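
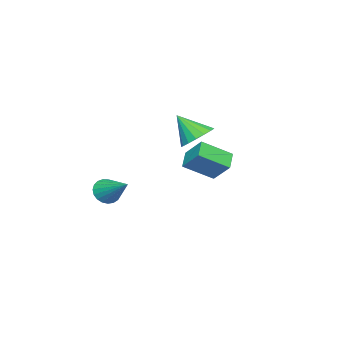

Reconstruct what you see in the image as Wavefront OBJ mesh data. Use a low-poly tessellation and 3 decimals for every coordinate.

v -1.451 -1.039 1.372
v -0.524 -0.632 1.61
v -1.309 -2.181 2.768
v -0.846 -0.355 1.87
v -1.306 -0.234 2.015
v -1.8 -0.298 2.014
v -2.214 -0.531 1.865
v -2.453 -0.881 1.603
v -2.462 -1.266 1.288
v -2.24 -1.6 0.993
v -1.838 -1.805 0.784
v -1.346 -1.834 0.71
v -0.879 -1.681 0.788
v -0.543 -1.381 0.999
v -0.415 -1.002 1.296
v 1.853 1.763 0.975
v 2.135 2.774 1.961
v 2.733 2.07 0.409
v 3.015 3.081 1.395
v 2.845 0.599 1.885
v 3.127 1.61 2.871
v 3.725 0.906 1.319
v 4.007 1.917 2.305
v 1.372 -4.717 -2.119
v 2.115 -4.84 -2.442
v 2.088 -3.063 -1.101
v 1.971 -4.635 -2.673
v 1.723 -4.444 -2.808
v 1.414 -4.301 -2.824
v 1.098 -4.229 -2.719
v 0.829 -4.242 -2.509
v 0.654 -4.337 -2.232
v 0.604 -4.497 -1.935
v 0.686 -4.696 -1.671
v 0.887 -4.898 -1.484
v 1.171 -5.069 -1.406
v 1.491 -5.179 -1.452
v 1.79 -5.209 -1.614
v 2.016 -5.154 -1.862
v 2.132 -5.024 -2.155
f 2 1 4
f 2 4 3
f 4 1 5
f 4 5 3
f 5 1 6
f 5 6 3
f 6 1 7
f 6 7 3
f 7 1 8
f 7 8 3
f 8 1 9
f 8 9 3
f 9 1 10
f 9 10 3
f 10 1 11
f 10 11 3
f 11 1 12
f 11 12 3
f 12 1 13
f 12 13 3
f 13 1 14
f 13 14 3
f 14 1 15
f 14 15 3
f 15 1 2
f 15 2 3
f 17 19 16
f 20 17 16
f 16 19 18
f 18 20 16
f 17 23 19
f 21 17 20
f 21 23 17
f 19 23 18
f 22 20 18
f 18 23 22
f 22 21 20
f 23 21 22
f 25 24 27
f 25 27 26
f 27 24 28
f 27 28 26
f 28 24 29
f 28 29 26
f 29 24 30
f 29 30 26
f 30 24 31
f 30 31 26
f 31 24 32
f 31 32 26
f 32 24 33
f 32 33 26
f 33 24 34
f 33 34 26
f 34 24 35
f 34 35 26
f 35 24 36
f 35 36 26
f 36 24 37
f 36 37 26
f 37 24 38
f 37 38 26
f 38 24 39
f 38 39 26
f 39 24 40
f 39 40 26
f 40 24 25
f 40 25 26



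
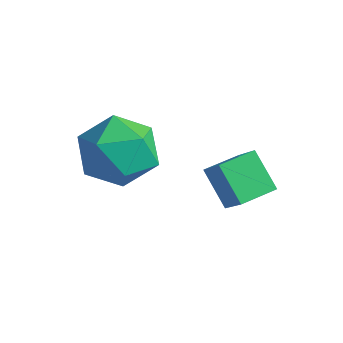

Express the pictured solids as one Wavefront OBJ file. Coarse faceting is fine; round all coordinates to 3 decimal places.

v 0.712 -1.601 -2.842
v 1.246 -0.911 -2.815
v 1.254 -2.069 -1.625
v 1.788 -1.379 -1.598
v 0.929 -1.27 -1.487
v 0.594 -0.982 -2.239
v 1.906 -1.998 -2.201
v 1.571 -1.71 -2.953
v 1.984 -1.157 -2.419
v 1.38 -0.707 -1.977
v 1.12 -2.273 -2.463
v 0.516 -1.823 -2.021
v 2.182 -0.119 -3.194
v 2.753 -0.337 -2.521
v 2.411 0.656 -3.138
v 2.982 0.438 -2.464
v 2.878 -0.278 -3.836
v 3.449 -0.496 -3.162
v 3.107 0.497 -3.779
v 3.678 0.279 -3.106
f 1 12 6
f 1 6 2
f 1 2 8
f 1 8 11
f 1 11 12
f 2 6 10
f 6 12 5
f 12 11 3
f 11 8 7
f 8 2 9
f 4 10 5
f 4 5 3
f 4 3 7
f 4 7 9
f 4 9 10
f 5 10 6
f 3 5 12
f 7 3 11
f 9 7 8
f 10 9 2
f 14 16 13
f 17 14 13
f 13 16 15
f 15 17 13
f 14 20 16
f 18 14 17
f 18 20 14
f 16 20 15
f 19 17 15
f 15 20 19
f 19 18 17
f 20 18 19



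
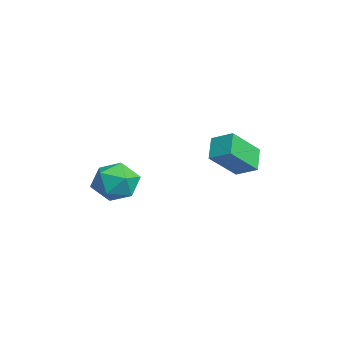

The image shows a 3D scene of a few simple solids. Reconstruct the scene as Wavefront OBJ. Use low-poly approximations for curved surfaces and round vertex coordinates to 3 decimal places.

v -2.617 -2.883 -2.268
v -1.526 -2.254 -2.336
v -1.674 -4.586 -2.884
v -0.583 -3.957 -2.952
v -1.109 -4.187 -1.829
v -1.692 -3.135 -1.448
v -1.508 -3.705 -3.772
v -2.091 -2.653 -3.391
v -0.84 -2.762 -3.266
v -0.594 -3.06 -2.065
v -2.606 -3.78 -3.155
v -2.36 -4.078 -1.954
v -0.959 2.22 -0.959
v -0.157 0.807 0.403
v -0.271 3.085 -0.467
v 0.531 1.672 0.895
v 0.049 1.928 -1.855
v 0.851 0.515 -0.493
v 0.737 2.793 -1.363
v 1.539 1.38 -0.001
f 1 12 6
f 1 6 2
f 1 2 8
f 1 8 11
f 1 11 12
f 2 6 10
f 6 12 5
f 12 11 3
f 11 8 7
f 8 2 9
f 4 10 5
f 4 5 3
f 4 3 7
f 4 7 9
f 4 9 10
f 5 10 6
f 3 5 12
f 7 3 11
f 9 7 8
f 10 9 2
f 14 16 13
f 17 14 13
f 13 16 15
f 15 17 13
f 14 20 16
f 18 14 17
f 18 20 14
f 16 20 15
f 19 17 15
f 15 20 19
f 19 18 17
f 20 18 19



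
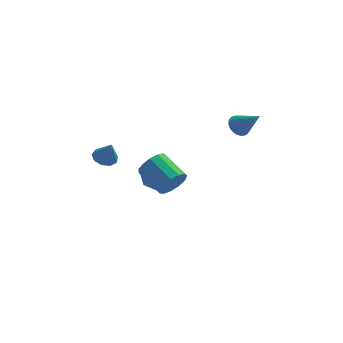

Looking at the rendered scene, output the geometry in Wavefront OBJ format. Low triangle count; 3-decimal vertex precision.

v -0.318 -2.108 1.205
v 0.19 -1.985 1.756
v -0.674 -0.889 2.307
v -1.182 -1.012 1.755
v 0.303 -1.732 1.43
v -0.561 -0.636 1.98
v 0.218 -1.598 1.031
v -0.645 -0.502 1.582
v -0.037 -1.627 0.688
v -0.9 -0.531 1.239
v -0.381 -1.808 0.509
v -1.244 -0.712 1.06
v -0.705 -2.084 0.551
v -1.569 -0.988 1.102
v -0.907 -2.368 0.8
v -1.77 -1.272 1.351
v -0.921 -2.57 1.178
v -1.785 -1.474 1.728
v -0.745 -2.624 1.564
v -1.608 -1.528 2.115
v -0.433 -2.515 1.836
v -1.296 -1.419 2.387
v -0.084 -2.277 1.908
v -0.948 -1.181 2.458
v 2.798 1.348 2.38
v 3.224 1.746 2.288
v 3.642 0.692 3.46
v 3.099 1.851 2.45
v 2.928 1.88 2.601
v 2.737 1.827 2.719
v 2.555 1.702 2.785
v 2.411 1.523 2.789
v 2.325 1.318 2.731
v 2.311 1.117 2.62
v 2.372 0.951 2.472
v 2.497 0.846 2.31
v 2.668 0.817 2.158
v 2.859 0.869 2.041
v 3.041 0.994 1.975
v 3.185 1.173 1.971
v 3.271 1.379 2.029
v 3.285 1.58 2.14
v -3.212 0.681 0.976
v -2.687 0.455 0.764
v -2.908 0.439 1.984
v -2.643 0.861 0.848
v -2.866 1.183 0.993
v -3.25 1.27 1.129
v -3.617 1.082 1.194
v -3.794 0.706 1.157
v -3.699 0.318 1.035
v -3.376 0.101 0.886
v -2.976 0.155 0.778
v -1.67 2.368 -1.154
v -1.09 2.963 -1.745
v -0.47 1.237 -1.115
v 0.11 1.832 -1.706
v -0.093 2.109 -0.746
v -0.834 2.809 -0.77
v -0.726 1.391 -2.09
v -1.467 2.091 -2.114
v -0.506 2.36 -2.324
v -0.115 2.803 -1.493
v -1.445 1.397 -1.367
v -1.054 1.84 -0.536
f 2 1 5
f 2 5 3
f 3 5 6
f 3 6 4
f 5 1 7
f 5 7 6
f 6 7 8
f 6 8 4
f 7 1 9
f 7 9 8
f 8 9 10
f 8 10 4
f 9 1 11
f 9 11 10
f 10 11 12
f 10 12 4
f 11 1 13
f 11 13 12
f 12 13 14
f 12 14 4
f 13 1 15
f 13 15 14
f 14 15 16
f 14 16 4
f 15 1 17
f 15 17 16
f 16 17 18
f 16 18 4
f 17 1 19
f 17 19 18
f 18 19 20
f 18 20 4
f 19 1 21
f 19 21 20
f 20 21 22
f 20 22 4
f 21 1 23
f 21 23 22
f 22 23 24
f 22 24 4
f 23 1 2
f 23 2 24
f 24 2 3
f 24 3 4
f 26 25 28
f 26 28 27
f 28 25 29
f 28 29 27
f 29 25 30
f 29 30 27
f 30 25 31
f 30 31 27
f 31 25 32
f 31 32 27
f 32 25 33
f 32 33 27
f 33 25 34
f 33 34 27
f 34 25 35
f 34 35 27
f 35 25 36
f 35 36 27
f 36 25 37
f 36 37 27
f 37 25 38
f 37 38 27
f 38 25 39
f 38 39 27
f 39 25 40
f 39 40 27
f 40 25 41
f 40 41 27
f 41 25 42
f 41 42 27
f 42 25 26
f 42 26 27
f 44 43 46
f 44 46 45
f 46 43 47
f 46 47 45
f 47 43 48
f 47 48 45
f 48 43 49
f 48 49 45
f 49 43 50
f 49 50 45
f 50 43 51
f 50 51 45
f 51 43 52
f 51 52 45
f 52 43 53
f 52 53 45
f 53 43 44
f 53 44 45
f 54 65 59
f 54 59 55
f 54 55 61
f 54 61 64
f 54 64 65
f 55 59 63
f 59 65 58
f 65 64 56
f 64 61 60
f 61 55 62
f 57 63 58
f 57 58 56
f 57 56 60
f 57 60 62
f 57 62 63
f 58 63 59
f 56 58 65
f 60 56 64
f 62 60 61
f 63 62 55



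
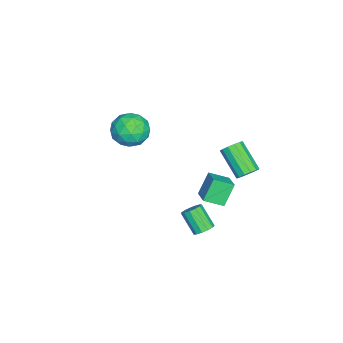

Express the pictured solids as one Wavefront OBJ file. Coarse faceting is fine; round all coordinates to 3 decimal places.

v -2.271 -2.672 -0.361
v -1.655 -3.099 -1.337
v -3.985 -3.261 -1.183
v -3.369 -3.688 -2.159
v -3.259 -4.248 -1.069
v -2.199 -3.883 -0.561
v -3.441 -2.477 -1.959
v -2.381 -2.112 -1.451
v -2.378 -2.978 -2.325
v -2.266 -4.073 -1.774
v -3.374 -2.287 -0.746
v -3.262 -3.382 -0.195
v -1.813 -2.834 -0.776
v -3.827 -3.526 -1.744
v -3.762 -3.855 -1.103
v -3.401 -4.106 -1.676
v -2.132 -3.295 -0.32
v -1.771 -3.546 -0.894
v -2.713 -4.221 -0.737
v -3.869 -2.814 -1.626
v -3.508 -3.065 -2.2
v -2.239 -2.254 -0.844
v -1.878 -2.505 -1.417
v -2.927 -2.139 -1.783
v -1.876 -3.014 -1.931
v -2.883 -3.36 -2.414
v -2.925 -2.648 -2.297
v -2.302 -2.434 -1.998
v -1.81 -3.657 -1.607
v -2.817 -4.004 -2.091
v -2.752 -4.332 -1.45
v -2.13 -4.118 -1.151
v -2.235 -3.586 -2.188
v -2.823 -2.356 -0.429
v -3.83 -2.703 -0.913
v -3.51 -2.242 -1.369
v -2.888 -2.028 -1.07
v -2.757 -3 -0.106
v -3.764 -3.346 -0.589
v -3.338 -3.926 -0.522
v -2.715 -3.712 -0.223
v -3.405 -2.774 -0.332
v 0.291 4.297 -0.888
v 0.692 3.751 -1.065
v -0.35 2.577 0.19
v -0.751 3.123 0.368
v 0.869 3.924 -0.757
v -0.174 2.75 0.498
v 0.862 4.214 -0.491
v -0.18 3.041 0.764
v 0.674 4.531 -0.351
v -0.368 3.358 0.905
v 0.364 4.774 -0.381
v -0.678 3.6 0.875
v 0.032 4.865 -0.572
v -1.011 3.691 0.683
v -0.219 4.776 -0.863
v -1.261 3.602 0.392
v -0.307 4.534 -1.162
v -1.35 3.361 0.093
v -0.206 4.218 -1.374
v -1.248 3.044 -0.119
v 0.054 3.926 -1.432
v -0.989 2.752 -0.176
v 0.388 3.752 -1.316
v -0.654 2.578 -0.061
v 2.465 3.717 0.532
v 2.795 2.661 1.046
v 3.462 4.225 0.938
v 3.792 3.169 1.452
v 3.168 3.331 -0.712
v 3.498 2.275 -0.198
v 4.165 3.839 -0.306
v 4.495 2.783 0.208
v 3.344 2.582 -3.445
v 3.897 2.611 -3.145
v 3.329 1.767 -2.016
v 2.776 1.738 -2.315
v 3.708 2.889 -3.032
v 3.14 2.045 -1.903
v 3.403 3.07 -3.05
v 2.835 2.225 -1.921
v 3.079 3.096 -3.194
v 2.511 2.251 -2.064
v 2.84 2.959 -3.417
v 2.272 2.114 -2.288
v 2.76 2.702 -3.649
v 2.192 1.857 -2.52
v 2.866 2.407 -3.816
v 2.298 1.563 -2.687
v 3.124 2.168 -3.865
v 2.556 1.324 -2.736
v 3.451 2.06 -3.781
v 2.883 1.216 -2.652
v 3.745 2.118 -3.59
v 3.177 1.274 -2.461
v 3.911 2.324 -3.353
v 3.343 1.479 -2.224
f 1 38 17
f 38 12 41
f 17 41 6
f 38 41 17
f 1 17 13
f 17 6 18
f 13 18 2
f 17 18 13
f 1 13 22
f 13 2 23
f 22 23 8
f 13 23 22
f 1 22 34
f 22 8 37
f 34 37 11
f 22 37 34
f 1 34 38
f 34 11 42
f 38 42 12
f 34 42 38
f 2 18 29
f 18 6 32
f 29 32 10
f 18 32 29
f 6 41 19
f 41 12 40
f 19 40 5
f 41 40 19
f 12 42 39
f 42 11 35
f 39 35 3
f 42 35 39
f 11 37 36
f 37 8 24
f 36 24 7
f 37 24 36
f 8 23 28
f 23 2 25
f 28 25 9
f 23 25 28
f 4 30 16
f 30 10 31
f 16 31 5
f 30 31 16
f 4 16 14
f 16 5 15
f 14 15 3
f 16 15 14
f 4 14 21
f 14 3 20
f 21 20 7
f 14 20 21
f 4 21 26
f 21 7 27
f 26 27 9
f 21 27 26
f 4 26 30
f 26 9 33
f 30 33 10
f 26 33 30
f 5 31 19
f 31 10 32
f 19 32 6
f 31 32 19
f 3 15 39
f 15 5 40
f 39 40 12
f 15 40 39
f 7 20 36
f 20 3 35
f 36 35 11
f 20 35 36
f 9 27 28
f 27 7 24
f 28 24 8
f 27 24 28
f 10 33 29
f 33 9 25
f 29 25 2
f 33 25 29
f 44 43 47
f 44 47 45
f 45 47 48
f 45 48 46
f 47 43 49
f 47 49 48
f 48 49 50
f 48 50 46
f 49 43 51
f 49 51 50
f 50 51 52
f 50 52 46
f 51 43 53
f 51 53 52
f 52 53 54
f 52 54 46
f 53 43 55
f 53 55 54
f 54 55 56
f 54 56 46
f 55 43 57
f 55 57 56
f 56 57 58
f 56 58 46
f 57 43 59
f 57 59 58
f 58 59 60
f 58 60 46
f 59 43 61
f 59 61 60
f 60 61 62
f 60 62 46
f 61 43 63
f 61 63 62
f 62 63 64
f 62 64 46
f 63 43 65
f 63 65 64
f 64 65 66
f 64 66 46
f 65 43 44
f 65 44 66
f 66 44 45
f 66 45 46
f 68 70 67
f 71 68 67
f 67 70 69
f 69 71 67
f 68 74 70
f 72 68 71
f 72 74 68
f 70 74 69
f 73 71 69
f 69 74 73
f 73 72 71
f 74 72 73
f 76 75 79
f 76 79 77
f 77 79 80
f 77 80 78
f 79 75 81
f 79 81 80
f 80 81 82
f 80 82 78
f 81 75 83
f 81 83 82
f 82 83 84
f 82 84 78
f 83 75 85
f 83 85 84
f 84 85 86
f 84 86 78
f 85 75 87
f 85 87 86
f 86 87 88
f 86 88 78
f 87 75 89
f 87 89 88
f 88 89 90
f 88 90 78
f 89 75 91
f 89 91 90
f 90 91 92
f 90 92 78
f 91 75 93
f 91 93 92
f 92 93 94
f 92 94 78
f 93 75 95
f 93 95 94
f 94 95 96
f 94 96 78
f 95 75 97
f 95 97 96
f 96 97 98
f 96 98 78
f 97 75 76
f 97 76 98
f 98 76 77
f 98 77 78



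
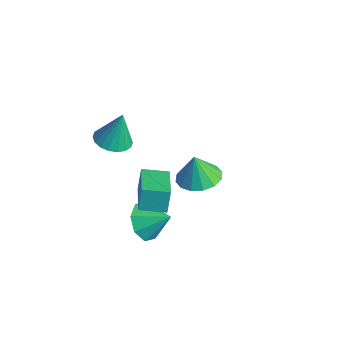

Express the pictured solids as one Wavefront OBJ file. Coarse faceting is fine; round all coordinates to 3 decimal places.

v 1.465 0.162 -2.048
v 2.051 0.3 -2.896
v 2.415 0.898 -1.272
v 1.517 0.882 -2.796
v 0.953 1.042 -2.257
v 0.689 0.687 -1.596
v 0.88 0.023 -1.199
v 1.413 -0.559 -1.3
v 1.977 -0.719 -1.838
v 2.241 -0.363 -2.499
v -0.302 -0.34 2.74
v 0.543 -0.619 2.718
v -0.118 0.08 4.44
v 0.574 -0.236 2.62
v 0.432 0.126 2.546
v 0.144 0.396 2.511
v -0.232 0.52 2.521
v -0.622 0.474 2.574
v -0.948 0.267 2.66
v -1.146 -0.061 2.763
v -1.177 -0.443 2.86
v -1.035 -0.805 2.934
v -0.747 -1.075 2.97
v -0.371 -1.199 2.96
v 0.019 -1.153 2.907
v 0.345 -0.946 2.82
v 1.153 -0.003 0.222
v 0.94 0.317 1.296
v 1.838 1.017 0.054
v 1.625 1.337 1.127
v 2.915 -1.077 0.893
v 2.702 -0.757 1.966
v 3.6 -0.057 0.724
v 3.387 0.263 1.798
v -0.05 4.001 -2.27
v 0.606 3.13 -2.264
v -0.25 3.859 -0.83
v 0.947 3.57 -2.174
v 1.02 4.126 -2.109
v 0.807 4.648 -2.087
v 0.364 4.997 -2.115
v -0.19 5.078 -2.183
v -0.706 4.871 -2.275
v -1.047 4.431 -2.366
v -1.121 3.875 -2.43
v -0.908 3.353 -2.452
v -0.465 3.005 -2.425
v 0.089 2.923 -2.356
f 2 1 4
f 2 4 3
f 4 1 5
f 4 5 3
f 5 1 6
f 5 6 3
f 6 1 7
f 6 7 3
f 7 1 8
f 7 8 3
f 8 1 9
f 8 9 3
f 9 1 10
f 9 10 3
f 10 1 2
f 10 2 3
f 12 11 14
f 12 14 13
f 14 11 15
f 14 15 13
f 15 11 16
f 15 16 13
f 16 11 17
f 16 17 13
f 17 11 18
f 17 18 13
f 18 11 19
f 18 19 13
f 19 11 20
f 19 20 13
f 20 11 21
f 20 21 13
f 21 11 22
f 21 22 13
f 22 11 23
f 22 23 13
f 23 11 24
f 23 24 13
f 24 11 25
f 24 25 13
f 25 11 26
f 25 26 13
f 26 11 12
f 26 12 13
f 28 30 27
f 31 28 27
f 27 30 29
f 29 31 27
f 28 34 30
f 32 28 31
f 32 34 28
f 30 34 29
f 33 31 29
f 29 34 33
f 33 32 31
f 34 32 33
f 36 35 38
f 36 38 37
f 38 35 39
f 38 39 37
f 39 35 40
f 39 40 37
f 40 35 41
f 40 41 37
f 41 35 42
f 41 42 37
f 42 35 43
f 42 43 37
f 43 35 44
f 43 44 37
f 44 35 45
f 44 45 37
f 45 35 46
f 45 46 37
f 46 35 47
f 46 47 37
f 47 35 48
f 47 48 37
f 48 35 36
f 48 36 37



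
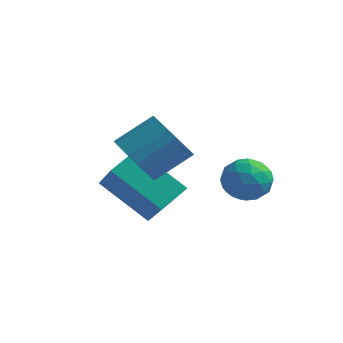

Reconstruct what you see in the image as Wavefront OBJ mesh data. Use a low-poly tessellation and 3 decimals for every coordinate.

v -2.778 0.675 -1.194
v -4.532 0.659 0.118
v -2.383 1.683 -0.653
v -4.136 1.667 0.658
v -1.724 -0.487 0.202
v -3.477 -0.503 1.513
v -1.328 0.521 0.742
v -3.082 0.505 2.054
v -2.571 -0.649 2.24
v -2.151 -0.278 1.424
v -1.269 0.66 2.304
v -1.689 0.289 3.12
v -2.451 -0.039 1.469
v -1.569 0.899 2.35
v -2.769 0.107 1.632
v -1.887 1.045 2.513
v -3.057 0.138 1.888
v -2.175 1.076 2.768
v -3.271 0.049 2.197
v -2.389 0.988 3.077
v -3.379 -0.146 2.512
v -2.497 0.793 3.393
v -3.363 -0.417 2.786
v -2.481 0.521 3.667
v -3.227 -0.724 2.977
v -2.345 0.214 3.858
v -2.991 -1.02 3.056
v -2.109 -0.082 3.936
v -2.691 -1.259 3.01
v -1.809 -0.321 3.891
v -2.373 -1.405 2.847
v -1.491 -0.467 3.728
v -2.085 -1.436 2.592
v -1.203 -0.498 3.472
v -1.871 -1.348 2.283
v -0.989 -0.409 3.163
v -1.763 -1.153 1.967
v -0.881 -0.214 2.848
v -1.779 -0.881 1.693
v -0.897 0.057 2.574
v -1.915 -0.574 1.502
v -1.033 0.364 2.383
v -0.123 3.243 0.661
v 0.574 2.709 0.877
v -0.834 2.091 0.103
v -0.137 1.557 0.319
v -0.651 1.914 0.971
v -0.213 2.626 1.316
v -0.047 2.174 -0.336
v 0.391 2.886 0.009
v 0.62 2.048 0.261
v 0.247 1.887 1.068
v -0.507 2.913 -0.088
v -0.88 2.752 0.719
v 0.287 3.077 0.818
v -0.547 1.723 0.162
v -0.85 1.933 0.546
v -0.44 1.619 0.673
v -0.175 3.028 1.076
v 0.235 2.714 1.203
v -0.485 2.247 1.258
v -0.495 2.086 -0.223
v -0.085 1.772 -0.096
v 0.18 3.181 0.307
v 0.59 2.867 0.434
v 0.225 2.553 -0.278
v 0.725 2.375 0.582
v 0.307 1.698 0.255
v 0.36 2.06 -0.13
v 0.618 2.479 0.072
v 0.505 2.28 1.057
v 0.088 1.603 0.73
v -0.215 1.813 1.113
v 0.043 2.231 1.315
v 0.533 1.892 0.695
v -0.348 3.197 0.25
v -0.765 2.52 -0.077
v -0.303 2.569 -0.335
v -0.045 2.987 -0.133
v -0.567 3.102 0.725
v -0.985 2.425 0.398
v -0.878 2.321 0.908
v -0.62 2.74 1.11
v -0.793 2.908 0.285
f 2 4 1
f 5 2 1
f 1 4 3
f 3 5 1
f 2 8 4
f 6 2 5
f 6 8 2
f 4 8 3
f 7 5 3
f 3 8 7
f 7 6 5
f 8 6 7
f 10 9 13
f 10 13 11
f 11 13 14
f 11 14 12
f 13 9 15
f 13 15 14
f 14 15 16
f 14 16 12
f 15 9 17
f 15 17 16
f 16 17 18
f 16 18 12
f 17 9 19
f 17 19 18
f 18 19 20
f 18 20 12
f 19 9 21
f 19 21 20
f 20 21 22
f 20 22 12
f 21 9 23
f 21 23 22
f 22 23 24
f 22 24 12
f 23 9 25
f 23 25 24
f 24 25 26
f 24 26 12
f 25 9 27
f 25 27 26
f 26 27 28
f 26 28 12
f 27 9 29
f 27 29 28
f 28 29 30
f 28 30 12
f 29 9 31
f 29 31 30
f 30 31 32
f 30 32 12
f 31 9 33
f 31 33 32
f 32 33 34
f 32 34 12
f 33 9 35
f 33 35 34
f 34 35 36
f 34 36 12
f 35 9 37
f 35 37 36
f 36 37 38
f 36 38 12
f 37 9 39
f 37 39 38
f 38 39 40
f 38 40 12
f 39 9 41
f 39 41 40
f 40 41 42
f 40 42 12
f 41 9 10
f 41 10 42
f 42 10 11
f 42 11 12
f 43 80 59
f 80 54 83
f 59 83 48
f 80 83 59
f 43 59 55
f 59 48 60
f 55 60 44
f 59 60 55
f 43 55 64
f 55 44 65
f 64 65 50
f 55 65 64
f 43 64 76
f 64 50 79
f 76 79 53
f 64 79 76
f 43 76 80
f 76 53 84
f 80 84 54
f 76 84 80
f 44 60 71
f 60 48 74
f 71 74 52
f 60 74 71
f 48 83 61
f 83 54 82
f 61 82 47
f 83 82 61
f 54 84 81
f 84 53 77
f 81 77 45
f 84 77 81
f 53 79 78
f 79 50 66
f 78 66 49
f 79 66 78
f 50 65 70
f 65 44 67
f 70 67 51
f 65 67 70
f 46 72 58
f 72 52 73
f 58 73 47
f 72 73 58
f 46 58 56
f 58 47 57
f 56 57 45
f 58 57 56
f 46 56 63
f 56 45 62
f 63 62 49
f 56 62 63
f 46 63 68
f 63 49 69
f 68 69 51
f 63 69 68
f 46 68 72
f 68 51 75
f 72 75 52
f 68 75 72
f 47 73 61
f 73 52 74
f 61 74 48
f 73 74 61
f 45 57 81
f 57 47 82
f 81 82 54
f 57 82 81
f 49 62 78
f 62 45 77
f 78 77 53
f 62 77 78
f 51 69 70
f 69 49 66
f 70 66 50
f 69 66 70
f 52 75 71
f 75 51 67
f 71 67 44
f 75 67 71



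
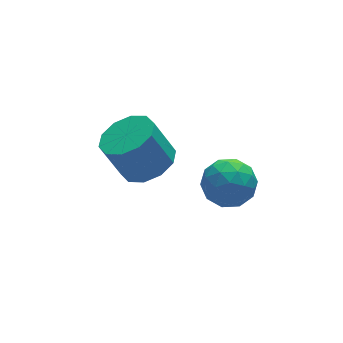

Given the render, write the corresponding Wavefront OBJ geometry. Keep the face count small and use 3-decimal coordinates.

v -0.303 2.405 -1.143
v 0.629 2.834 -0.877
v 0.015 3.245 0.61
v -0.917 2.815 0.343
v 0.263 3.301 -1.157
v -0.351 3.711 0.33
v -0.318 3.425 -1.431
v -0.932 3.835 0.056
v -0.894 3.16 -1.596
v -1.508 3.57 -0.109
v -1.244 2.606 -1.588
v -1.858 3.016 -0.101
v -1.235 1.975 -1.41
v -1.849 2.386 0.077
v -0.869 1.509 -1.13
v -1.483 1.919 0.357
v -0.288 1.385 -0.856
v -0.902 1.795 0.631
v 0.288 1.65 -0.691
v -0.326 2.06 0.796
v 0.638 2.204 -0.699
v 0.024 2.614 0.788
v 0.587 -0.091 0.104
v 1.481 0.015 0.51
v 0.799 -1.675 0.05
v 1.693 -1.569 0.456
v 0.883 -1.388 0.992
v 0.751 -0.409 1.025
v 1.529 -1.251 -0.465
v 1.397 -0.272 -0.432
v 2.063 -0.702 0.159
v 1.664 -0.786 1.059
v 0.616 -0.874 -0.499
v 0.217 -0.958 0.401
v 1.015 0.101 0.312
v 1.265 -1.761 0.248
v 0.788 -1.654 0.563
v 1.314 -1.592 0.802
v 0.586 -0.148 0.614
v 1.112 -0.086 0.853
v 0.76 -0.91 1.136
v 1.168 -1.574 -0.293
v 1.694 -1.512 -0.054
v 0.966 -0.068 -0.242
v 1.492 -0.006 -0.003
v 1.52 -0.75 -0.576
v 1.883 -0.258 0.344
v 2.008 -1.189 0.312
v 1.911 -1.003 -0.229
v 1.834 -0.427 -0.21
v 1.649 -0.308 0.873
v 1.773 -1.239 0.842
v 1.297 -1.132 1.156
v 1.22 -0.557 1.176
v 1.991 -0.729 0.667
v 0.507 -0.421 -0.282
v 0.631 -1.352 -0.313
v 1.06 -1.103 -0.616
v 0.983 -0.528 -0.596
v 0.272 -0.471 0.248
v 0.397 -1.402 0.216
v 0.446 -1.233 0.77
v 0.369 -0.657 0.789
v 0.289 -0.931 -0.107
f 2 1 5
f 2 5 3
f 3 5 6
f 3 6 4
f 5 1 7
f 5 7 6
f 6 7 8
f 6 8 4
f 7 1 9
f 7 9 8
f 8 9 10
f 8 10 4
f 9 1 11
f 9 11 10
f 10 11 12
f 10 12 4
f 11 1 13
f 11 13 12
f 12 13 14
f 12 14 4
f 13 1 15
f 13 15 14
f 14 15 16
f 14 16 4
f 15 1 17
f 15 17 16
f 16 17 18
f 16 18 4
f 17 1 19
f 17 19 18
f 18 19 20
f 18 20 4
f 19 1 21
f 19 21 20
f 20 21 22
f 20 22 4
f 21 1 2
f 21 2 22
f 22 2 3
f 22 3 4
f 23 60 39
f 60 34 63
f 39 63 28
f 60 63 39
f 23 39 35
f 39 28 40
f 35 40 24
f 39 40 35
f 23 35 44
f 35 24 45
f 44 45 30
f 35 45 44
f 23 44 56
f 44 30 59
f 56 59 33
f 44 59 56
f 23 56 60
f 56 33 64
f 60 64 34
f 56 64 60
f 24 40 51
f 40 28 54
f 51 54 32
f 40 54 51
f 28 63 41
f 63 34 62
f 41 62 27
f 63 62 41
f 34 64 61
f 64 33 57
f 61 57 25
f 64 57 61
f 33 59 58
f 59 30 46
f 58 46 29
f 59 46 58
f 30 45 50
f 45 24 47
f 50 47 31
f 45 47 50
f 26 52 38
f 52 32 53
f 38 53 27
f 52 53 38
f 26 38 36
f 38 27 37
f 36 37 25
f 38 37 36
f 26 36 43
f 36 25 42
f 43 42 29
f 36 42 43
f 26 43 48
f 43 29 49
f 48 49 31
f 43 49 48
f 26 48 52
f 48 31 55
f 52 55 32
f 48 55 52
f 27 53 41
f 53 32 54
f 41 54 28
f 53 54 41
f 25 37 61
f 37 27 62
f 61 62 34
f 37 62 61
f 29 42 58
f 42 25 57
f 58 57 33
f 42 57 58
f 31 49 50
f 49 29 46
f 50 46 30
f 49 46 50
f 32 55 51
f 55 31 47
f 51 47 24
f 55 47 51



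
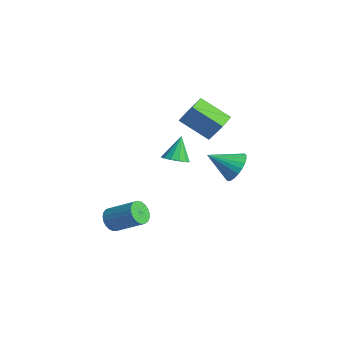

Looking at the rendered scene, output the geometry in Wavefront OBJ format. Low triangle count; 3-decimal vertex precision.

v -1.023 -2.262 -3.501
v -0.518 -2.249 -4.147
v 0.888 -1.204 -3.025
v 0.383 -1.218 -2.379
v -0.697 -1.962 -4.19
v 0.71 -0.917 -3.069
v -0.932 -1.726 -4.115
v 0.474 -0.682 -2.993
v -1.183 -1.584 -3.933
v 0.224 -0.539 -2.811
v -1.406 -1.559 -3.676
v 0 -0.514 -2.555
v -1.563 -1.655 -3.39
v -0.157 -0.611 -2.268
v -1.627 -1.857 -3.122
v -0.221 -0.812 -2
v -1.586 -2.128 -2.92
v -0.18 -1.084 -1.798
v -1.448 -2.423 -2.818
v -0.042 -1.378 -1.697
v -1.237 -2.69 -2.835
v 0.169 -1.645 -1.713
v -0.988 -2.883 -2.966
v 0.418 -1.838 -1.845
v -0.746 -2.969 -3.19
v 0.66 -1.924 -2.069
v -0.552 -2.932 -3.468
v 0.855 -1.888 -2.346
v -0.439 -2.78 -3.751
v 0.968 -1.735 -2.63
v -0.427 -2.538 -3.991
v 0.979 -1.494 -2.87
v 1.101 4.612 -0.166
v 1.569 4.987 0.732
v 0.259 3.188 0.866
v 1.207 5.201 0.732
v 0.828 5.326 0.596
v 0.491 5.343 0.344
v 0.247 5.248 0.014
v 0.132 5.056 -0.344
v 0.166 4.796 -0.674
v 0.341 4.509 -0.927
v 0.633 4.237 -1.065
v 0.995 4.022 -1.065
v 1.374 3.897 -0.929
v 1.711 3.881 -0.677
v 1.955 3.976 -0.347
v 2.069 4.168 0.011
v 2.036 4.427 0.341
v 1.86 4.715 0.594
v 0.948 2.88 2.644
v -0.473 1.76 3.786
v 0.249 3.84 2.716
v -1.172 2.72 3.858
v 1.692 3.32 4.002
v 0.271 2.2 5.144
v 0.993 4.28 4.074
v -0.428 3.16 5.216
v -0.836 1.741 0.334
v -0.088 1.573 0.676
v -1.344 2.439 1.786
v -0.052 2.003 0.482
v -0.265 2.35 0.241
v -0.659 2.503 0.029
v -1.11 2.415 -0.086
v -1.473 2.112 -0.068
v -1.635 1.692 0.078
v -1.542 1.287 0.305
v -1.226 1.026 0.541
v -0.785 0.992 0.711
v -0.361 1.196 0.762
f 2 1 5
f 2 5 3
f 3 5 6
f 3 6 4
f 5 1 7
f 5 7 6
f 6 7 8
f 6 8 4
f 7 1 9
f 7 9 8
f 8 9 10
f 8 10 4
f 9 1 11
f 9 11 10
f 10 11 12
f 10 12 4
f 11 1 13
f 11 13 12
f 12 13 14
f 12 14 4
f 13 1 15
f 13 15 14
f 14 15 16
f 14 16 4
f 15 1 17
f 15 17 16
f 16 17 18
f 16 18 4
f 17 1 19
f 17 19 18
f 18 19 20
f 18 20 4
f 19 1 21
f 19 21 20
f 20 21 22
f 20 22 4
f 21 1 23
f 21 23 22
f 22 23 24
f 22 24 4
f 23 1 25
f 23 25 24
f 24 25 26
f 24 26 4
f 25 1 27
f 25 27 26
f 26 27 28
f 26 28 4
f 27 1 29
f 27 29 28
f 28 29 30
f 28 30 4
f 29 1 31
f 29 31 30
f 30 31 32
f 30 32 4
f 31 1 2
f 31 2 32
f 32 2 3
f 32 3 4
f 34 33 36
f 34 36 35
f 36 33 37
f 36 37 35
f 37 33 38
f 37 38 35
f 38 33 39
f 38 39 35
f 39 33 40
f 39 40 35
f 40 33 41
f 40 41 35
f 41 33 42
f 41 42 35
f 42 33 43
f 42 43 35
f 43 33 44
f 43 44 35
f 44 33 45
f 44 45 35
f 45 33 46
f 45 46 35
f 46 33 47
f 46 47 35
f 47 33 48
f 47 48 35
f 48 33 49
f 48 49 35
f 49 33 50
f 49 50 35
f 50 33 34
f 50 34 35
f 52 54 51
f 55 52 51
f 51 54 53
f 53 55 51
f 52 58 54
f 56 52 55
f 56 58 52
f 54 58 53
f 57 55 53
f 53 58 57
f 57 56 55
f 58 56 57
f 60 59 62
f 60 62 61
f 62 59 63
f 62 63 61
f 63 59 64
f 63 64 61
f 64 59 65
f 64 65 61
f 65 59 66
f 65 66 61
f 66 59 67
f 66 67 61
f 67 59 68
f 67 68 61
f 68 59 69
f 68 69 61
f 69 59 70
f 69 70 61
f 70 59 71
f 70 71 61
f 71 59 60
f 71 60 61



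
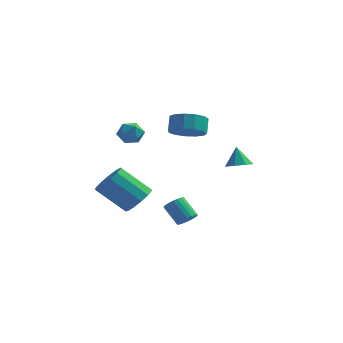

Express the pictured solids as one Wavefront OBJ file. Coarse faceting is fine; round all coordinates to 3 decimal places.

v 3.702 -0.337 -0.141
v 4.43 -0.269 0.024
v 3.418 -0.023 0.981
v 4.203 0.22 -0.171
v 3.682 0.383 -0.348
v 3.173 0.124 -0.405
v 2.973 -0.405 -0.306
v 3.201 -0.895 -0.112
v 3.722 -1.058 0.066
v 4.231 -0.799 0.122
v 0.36 0.93 1.293
v 1.004 0.324 1.782
v 0.864 0.864 2.636
v 0.22 1.47 2.147
v 1.316 0.748 1.565
v 1.176 1.288 2.419
v 1.324 1.229 1.262
v 1.184 1.77 2.115
v 1.026 1.616 0.968
v 0.887 2.156 1.822
v 0.517 1.785 0.778
v 0.377 2.325 1.632
v -0.042 1.682 0.752
v -0.182 2.222 1.605
v -0.473 1.34 0.897
v -0.613 1.881 1.751
v -0.64 0.869 1.168
v -0.78 1.409 2.022
v -0.49 0.416 1.479
v -0.63 0.957 2.333
v -0.069 0.127 1.731
v -0.209 0.667 2.584
v 0.487 0.093 1.844
v 0.348 0.633 2.697
v -2.292 -1.988 1.728
v -1.983 -1.486 1.236
v -1.237 -1.994 2.384
v -0.928 -1.492 1.892
v -1.497 -1.272 2.359
v -2.149 -1.269 1.954
v -1.071 -2.211 1.666
v -1.723 -2.208 1.261
v -1.229 -1.624 1.198
v -1.492 -1.043 1.626
v -1.728 -2.437 1.994
v -1.991 -1.856 2.422
v 1.289 -1.255 -3.962
v 1.69 -0.862 -3.723
v 0.812 -0.552 -2.759
v 0.411 -0.945 -2.998
v 1.563 -0.715 -3.886
v 0.685 -0.405 -2.922
v 1.388 -0.661 -4.062
v 0.511 -0.352 -3.098
v 1.196 -0.71 -4.221
v 0.319 -0.401 -3.257
v 1.021 -0.854 -4.335
v 0.143 -0.544 -3.371
v 0.891 -1.066 -4.385
v 0.014 -0.756 -3.42
v 0.831 -1.311 -4.361
v -0.047 -1.001 -3.397
v 0.849 -1.547 -4.268
v -0.028 -1.237 -3.304
v 0.944 -1.732 -4.123
v 0.066 -1.422 -3.159
v 1.098 -1.834 -3.95
v 0.221 -1.524 -2.985
v 1.285 -1.837 -3.778
v 0.408 -1.527 -2.814
v 1.473 -1.738 -3.639
v 0.596 -1.429 -2.675
v 1.629 -1.557 -3.556
v 0.752 -1.247 -2.591
v 1.726 -1.323 -3.542
v 0.849 -1.013 -2.578
v 1.748 -1.077 -3.602
v 0.87 -0.767 -2.637
v -1.874 -0.195 -3.468
v -1.185 -0.569 -2.848
v -2.736 -0.98 -1.372
v -3.426 -0.605 -1.992
v -1.221 -0.019 -2.732
v -2.772 -0.43 -1.256
v -1.464 0.476 -2.849
v -3.015 0.065 -1.374
v -1.837 0.757 -3.163
v -3.388 0.346 -1.688
v -2.222 0.737 -3.574
v -3.774 0.326 -2.099
v -2.497 0.421 -3.951
v -4.048 0.01 -2.476
v -2.574 -0.091 -4.175
v -4.125 -0.502 -2.699
v -2.429 -0.635 -4.174
v -3.98 -1.046 -2.698
v -2.108 -1.04 -3.949
v -3.659 -1.451 -2.473
v -1.712 -1.176 -3.571
v -3.264 -1.587 -2.095
v -1.368 -1.001 -3.16
v -2.92 -1.411 -1.685
f 2 1 4
f 2 4 3
f 4 1 5
f 4 5 3
f 5 1 6
f 5 6 3
f 6 1 7
f 6 7 3
f 7 1 8
f 7 8 3
f 8 1 9
f 8 9 3
f 9 1 10
f 9 10 3
f 10 1 2
f 10 2 3
f 12 11 15
f 12 15 13
f 13 15 16
f 13 16 14
f 15 11 17
f 15 17 16
f 16 17 18
f 16 18 14
f 17 11 19
f 17 19 18
f 18 19 20
f 18 20 14
f 19 11 21
f 19 21 20
f 20 21 22
f 20 22 14
f 21 11 23
f 21 23 22
f 22 23 24
f 22 24 14
f 23 11 25
f 23 25 24
f 24 25 26
f 24 26 14
f 25 11 27
f 25 27 26
f 26 27 28
f 26 28 14
f 27 11 29
f 27 29 28
f 28 29 30
f 28 30 14
f 29 11 31
f 29 31 30
f 30 31 32
f 30 32 14
f 31 11 33
f 31 33 32
f 32 33 34
f 32 34 14
f 33 11 12
f 33 12 34
f 34 12 13
f 34 13 14
f 35 46 40
f 35 40 36
f 35 36 42
f 35 42 45
f 35 45 46
f 36 40 44
f 40 46 39
f 46 45 37
f 45 42 41
f 42 36 43
f 38 44 39
f 38 39 37
f 38 37 41
f 38 41 43
f 38 43 44
f 39 44 40
f 37 39 46
f 41 37 45
f 43 41 42
f 44 43 36
f 48 47 51
f 48 51 49
f 49 51 52
f 49 52 50
f 51 47 53
f 51 53 52
f 52 53 54
f 52 54 50
f 53 47 55
f 53 55 54
f 54 55 56
f 54 56 50
f 55 47 57
f 55 57 56
f 56 57 58
f 56 58 50
f 57 47 59
f 57 59 58
f 58 59 60
f 58 60 50
f 59 47 61
f 59 61 60
f 60 61 62
f 60 62 50
f 61 47 63
f 61 63 62
f 62 63 64
f 62 64 50
f 63 47 65
f 63 65 64
f 64 65 66
f 64 66 50
f 65 47 67
f 65 67 66
f 66 67 68
f 66 68 50
f 67 47 69
f 67 69 68
f 68 69 70
f 68 70 50
f 69 47 71
f 69 71 70
f 70 71 72
f 70 72 50
f 71 47 73
f 71 73 72
f 72 73 74
f 72 74 50
f 73 47 75
f 73 75 74
f 74 75 76
f 74 76 50
f 75 47 77
f 75 77 76
f 76 77 78
f 76 78 50
f 77 47 48
f 77 48 78
f 78 48 49
f 78 49 50
f 80 79 83
f 80 83 81
f 81 83 84
f 81 84 82
f 83 79 85
f 83 85 84
f 84 85 86
f 84 86 82
f 85 79 87
f 85 87 86
f 86 87 88
f 86 88 82
f 87 79 89
f 87 89 88
f 88 89 90
f 88 90 82
f 89 79 91
f 89 91 90
f 90 91 92
f 90 92 82
f 91 79 93
f 91 93 92
f 92 93 94
f 92 94 82
f 93 79 95
f 93 95 94
f 94 95 96
f 94 96 82
f 95 79 97
f 95 97 96
f 96 97 98
f 96 98 82
f 97 79 99
f 97 99 98
f 98 99 100
f 98 100 82
f 99 79 101
f 99 101 100
f 100 101 102
f 100 102 82
f 101 79 80
f 101 80 102
f 102 80 81
f 102 81 82



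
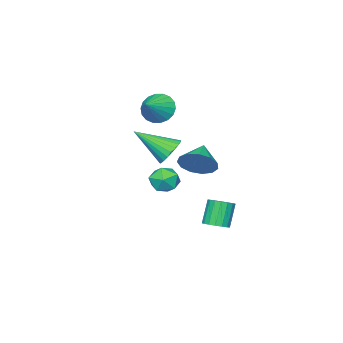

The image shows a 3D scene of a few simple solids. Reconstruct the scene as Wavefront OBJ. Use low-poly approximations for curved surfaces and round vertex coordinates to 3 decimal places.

v -1.846 -3.136 1.464
v -1.536 -2.667 0.698
v -0.574 -2.784 2.196
v -1.743 -2.368 0.914
v -1.97 -2.222 1.239
v -2.173 -2.256 1.608
v -2.312 -2.465 1.949
v -2.358 -2.807 2.193
v -2.302 -3.214 2.294
v -2.157 -3.605 2.229
v -1.95 -3.904 2.013
v -1.722 -4.051 1.689
v -1.519 -4.017 1.319
v -1.381 -3.808 0.979
v -1.335 -3.466 0.734
v -1.39 -3.059 0.634
v 0.33 2.661 -3.922
v 0.91 2.431 -3.678
v 0.29 2.229 -2.394
v -0.29 2.459 -2.638
v 0.923 2.747 -3.622
v 0.303 2.545 -2.338
v 0.8 3.043 -3.635
v 0.18 2.841 -2.351
v 0.569 3.251 -3.714
v -0.051 3.049 -2.43
v 0.284 3.324 -3.84
v -0.336 3.122 -2.556
v 0.009 3.246 -3.985
v -0.611 3.044 -2.701
v -0.192 3.033 -4.116
v -0.813 2.831 -2.832
v -0.274 2.735 -4.202
v -0.894 2.533 -2.918
v -0.217 2.42 -4.224
v -0.837 2.218 -2.94
v -0.035 2.16 -4.177
v -0.655 1.959 -2.893
v 0.231 2.015 -4.071
v -0.39 1.814 -2.788
v 0.519 2.018 -3.932
v -0.101 1.816 -2.648
v 0.765 2.168 -3.789
v 0.144 1.967 -2.506
v -0.45 -0.983 -0.447
v 0.107 -1.154 -1.093
v 0.51 -2.517 0.787
v 0.274 -0.912 -0.923
v 0.331 -0.681 -0.68
v 0.27 -0.497 -0.402
v 0.098 -0.386 -0.131
v -0.157 -0.366 0.092
v -0.456 -0.44 0.233
v -0.755 -0.597 0.271
v -1.007 -0.813 0.2
v -1.175 -1.054 0.03
v -1.232 -1.285 -0.213
v -1.17 -1.47 -0.491
v -0.999 -1.58 -0.762
v -0.744 -1.6 -0.985
v -0.444 -1.526 -1.126
v -0.146 -1.369 -1.164
v 2.056 3.061 0.842
v 2.616 2.961 1.628
v 1.004 2.479 1.518
v 2.375 3.449 1.672
v 2.032 3.814 1.453
v 1.697 3.94 1.04
v 1.476 3.787 0.564
v 1.44 3.404 0.177
v 1.599 2.912 0
v 1.903 2.467 0.091
v 2.256 2.211 0.42
v 2.546 2.225 0.884
v 2.68 2.504 1.334
v -0.155 -0.441 -2.66
v 0.42 -1.092 -2.818
v -0.94 -1.328 -1.862
v -0.365 -1.979 -2.02
v -0.129 -1.295 -1.515
v 0.356 -0.746 -2.008
v -0.876 -1.674 -2.672
v -0.391 -1.125 -3.165
v -0.025 -1.854 -2.826
v 0.437 -1.619 -2.11
v -0.957 -0.801 -2.57
v -0.495 -0.566 -1.854
f 2 1 4
f 2 4 3
f 4 1 5
f 4 5 3
f 5 1 6
f 5 6 3
f 6 1 7
f 6 7 3
f 7 1 8
f 7 8 3
f 8 1 9
f 8 9 3
f 9 1 10
f 9 10 3
f 10 1 11
f 10 11 3
f 11 1 12
f 11 12 3
f 12 1 13
f 12 13 3
f 13 1 14
f 13 14 3
f 14 1 15
f 14 15 3
f 15 1 16
f 15 16 3
f 16 1 2
f 16 2 3
f 18 17 21
f 18 21 19
f 19 21 22
f 19 22 20
f 21 17 23
f 21 23 22
f 22 23 24
f 22 24 20
f 23 17 25
f 23 25 24
f 24 25 26
f 24 26 20
f 25 17 27
f 25 27 26
f 26 27 28
f 26 28 20
f 27 17 29
f 27 29 28
f 28 29 30
f 28 30 20
f 29 17 31
f 29 31 30
f 30 31 32
f 30 32 20
f 31 17 33
f 31 33 32
f 32 33 34
f 32 34 20
f 33 17 35
f 33 35 34
f 34 35 36
f 34 36 20
f 35 17 37
f 35 37 36
f 36 37 38
f 36 38 20
f 37 17 39
f 37 39 38
f 38 39 40
f 38 40 20
f 39 17 41
f 39 41 40
f 40 41 42
f 40 42 20
f 41 17 43
f 41 43 42
f 42 43 44
f 42 44 20
f 43 17 18
f 43 18 44
f 44 18 19
f 44 19 20
f 46 45 48
f 46 48 47
f 48 45 49
f 48 49 47
f 49 45 50
f 49 50 47
f 50 45 51
f 50 51 47
f 51 45 52
f 51 52 47
f 52 45 53
f 52 53 47
f 53 45 54
f 53 54 47
f 54 45 55
f 54 55 47
f 55 45 56
f 55 56 47
f 56 45 57
f 56 57 47
f 57 45 58
f 57 58 47
f 58 45 59
f 58 59 47
f 59 45 60
f 59 60 47
f 60 45 61
f 60 61 47
f 61 45 62
f 61 62 47
f 62 45 46
f 62 46 47
f 64 63 66
f 64 66 65
f 66 63 67
f 66 67 65
f 67 63 68
f 67 68 65
f 68 63 69
f 68 69 65
f 69 63 70
f 69 70 65
f 70 63 71
f 70 71 65
f 71 63 72
f 71 72 65
f 72 63 73
f 72 73 65
f 73 63 74
f 73 74 65
f 74 63 75
f 74 75 65
f 75 63 64
f 75 64 65
f 76 87 81
f 76 81 77
f 76 77 83
f 76 83 86
f 76 86 87
f 77 81 85
f 81 87 80
f 87 86 78
f 86 83 82
f 83 77 84
f 79 85 80
f 79 80 78
f 79 78 82
f 79 82 84
f 79 84 85
f 80 85 81
f 78 80 87
f 82 78 86
f 84 82 83
f 85 84 77



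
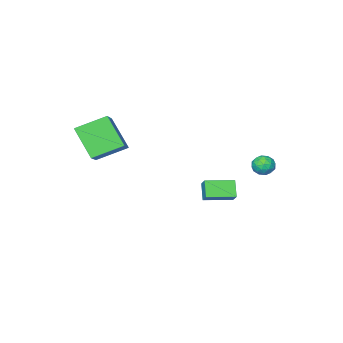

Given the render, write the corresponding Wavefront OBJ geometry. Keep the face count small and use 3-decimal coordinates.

v -3.071 -1.025 -2.328
v -3.492 -1.647 -1.511
v -2.813 -0.458 -1.764
v -3.234 -1.081 -0.947
v -1.666 -1.799 -2.193
v -2.087 -2.422 -1.376
v -1.408 -1.233 -1.629
v -1.829 -1.855 -0.812
v -2.188 2.435 2.368
v -1.799 2.53 1.854
v -2.761 1.75 1.806
v -2.372 1.845 1.292
v -2.146 1.535 1.819
v -1.792 1.958 2.166
v -2.768 2.322 1.494
v -2.414 2.745 1.841
v -2.157 2.461 1.314
v -1.773 1.974 1.515
v -2.787 2.306 2.145
v -2.403 1.819 2.346
v -1.943 2.543 2.16
v -2.617 1.737 1.5
v -2.484 1.555 1.809
v -2.255 1.611 1.507
v -1.939 2.206 2.344
v -1.71 2.263 2.042
v -1.914 1.677 2.021
v -2.85 2.017 1.618
v -2.621 2.074 1.316
v -2.305 2.669 2.153
v -2.076 2.725 1.851
v -2.646 2.603 1.639
v -1.925 2.558 1.541
v -2.262 2.155 1.21
v -2.495 2.435 1.329
v -2.287 2.684 1.533
v -1.699 2.272 1.659
v -2.036 1.869 1.329
v -1.903 1.687 1.638
v -1.695 1.936 1.842
v -1.91 2.231 1.341
v -2.524 2.411 2.331
v -2.861 2.008 2.001
v -2.865 2.344 1.818
v -2.657 2.593 2.022
v -2.298 2.125 2.45
v -2.635 1.722 2.119
v -2.273 1.596 2.127
v -2.065 1.845 2.331
v -2.65 2.049 2.319
v 2.426 -2.684 2.669
v 2.435 -4.054 4.207
v 3.45 -1.686 3.551
v 3.459 -3.056 5.09
v 3.861 -3.504 1.93
v 3.87 -4.874 3.469
v 4.885 -2.506 2.813
v 4.894 -3.876 4.351
f 2 4 1
f 5 2 1
f 1 4 3
f 3 5 1
f 2 8 4
f 6 2 5
f 6 8 2
f 4 8 3
f 7 5 3
f 3 8 7
f 7 6 5
f 8 6 7
f 9 46 25
f 46 20 49
f 25 49 14
f 46 49 25
f 9 25 21
f 25 14 26
f 21 26 10
f 25 26 21
f 9 21 30
f 21 10 31
f 30 31 16
f 21 31 30
f 9 30 42
f 30 16 45
f 42 45 19
f 30 45 42
f 9 42 46
f 42 19 50
f 46 50 20
f 42 50 46
f 10 26 37
f 26 14 40
f 37 40 18
f 26 40 37
f 14 49 27
f 49 20 48
f 27 48 13
f 49 48 27
f 20 50 47
f 50 19 43
f 47 43 11
f 50 43 47
f 19 45 44
f 45 16 32
f 44 32 15
f 45 32 44
f 16 31 36
f 31 10 33
f 36 33 17
f 31 33 36
f 12 38 24
f 38 18 39
f 24 39 13
f 38 39 24
f 12 24 22
f 24 13 23
f 22 23 11
f 24 23 22
f 12 22 29
f 22 11 28
f 29 28 15
f 22 28 29
f 12 29 34
f 29 15 35
f 34 35 17
f 29 35 34
f 12 34 38
f 34 17 41
f 38 41 18
f 34 41 38
f 13 39 27
f 39 18 40
f 27 40 14
f 39 40 27
f 11 23 47
f 23 13 48
f 47 48 20
f 23 48 47
f 15 28 44
f 28 11 43
f 44 43 19
f 28 43 44
f 17 35 36
f 35 15 32
f 36 32 16
f 35 32 36
f 18 41 37
f 41 17 33
f 37 33 10
f 41 33 37
f 52 54 51
f 55 52 51
f 51 54 53
f 53 55 51
f 52 58 54
f 56 52 55
f 56 58 52
f 54 58 53
f 57 55 53
f 53 58 57
f 57 56 55
f 58 56 57



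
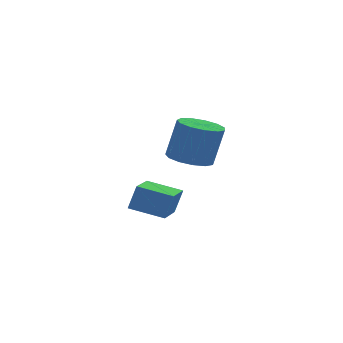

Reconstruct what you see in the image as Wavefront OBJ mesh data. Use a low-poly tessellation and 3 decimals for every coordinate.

v -1.563 -2.841 -4.216
v -1.191 -2.88 -3.097
v -2.639 -1.798 -3.822
v -2.268 -1.837 -2.702
v -0.392 -1.503 -4.558
v -0.021 -1.542 -3.438
v -1.469 -0.46 -4.163
v -1.097 -0.499 -3.044
v 2.762 2.861 -3.519
v 3.766 2.599 -3.781
v 4.241 2.437 -1.804
v 3.238 2.699 -1.541
v 3.755 3.2 -3.729
v 4.23 3.038 -1.752
v 3.429 3.693 -3.611
v 3.904 3.531 -1.633
v 2.891 3.922 -3.463
v 3.366 3.76 -1.486
v 2.312 3.814 -3.333
v 2.788 3.652 -1.355
v 1.877 3.403 -3.261
v 2.352 3.241 -1.284
v 1.722 2.821 -3.272
v 2.197 2.659 -1.295
v 1.898 2.251 -3.361
v 2.373 2.089 -1.383
v 2.348 1.875 -3.5
v 2.823 1.713 -1.522
v 2.93 1.812 -3.645
v 3.405 1.65 -1.667
v 3.458 2.082 -3.75
v 3.934 1.92 -1.772
f 2 4 1
f 5 2 1
f 1 4 3
f 3 5 1
f 2 8 4
f 6 2 5
f 6 8 2
f 4 8 3
f 7 5 3
f 3 8 7
f 7 6 5
f 8 6 7
f 10 9 13
f 10 13 11
f 11 13 14
f 11 14 12
f 13 9 15
f 13 15 14
f 14 15 16
f 14 16 12
f 15 9 17
f 15 17 16
f 16 17 18
f 16 18 12
f 17 9 19
f 17 19 18
f 18 19 20
f 18 20 12
f 19 9 21
f 19 21 20
f 20 21 22
f 20 22 12
f 21 9 23
f 21 23 22
f 22 23 24
f 22 24 12
f 23 9 25
f 23 25 24
f 24 25 26
f 24 26 12
f 25 9 27
f 25 27 26
f 26 27 28
f 26 28 12
f 27 9 29
f 27 29 28
f 28 29 30
f 28 30 12
f 29 9 31
f 29 31 30
f 30 31 32
f 30 32 12
f 31 9 10
f 31 10 32
f 32 10 11
f 32 11 12



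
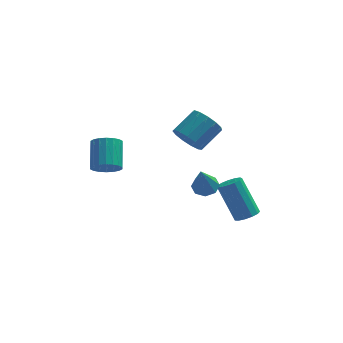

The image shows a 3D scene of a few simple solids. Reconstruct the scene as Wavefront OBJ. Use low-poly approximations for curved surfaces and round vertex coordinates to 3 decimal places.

v 2.701 -1.7 -2.52
v 3.207 -1.316 -2.445
v 2.366 -0.556 -0.665
v 1.859 -0.94 -0.74
v 2.966 -1.13 -2.638
v 2.125 -0.37 -0.858
v 2.641 -1.124 -2.794
v 1.8 -0.365 -1.014
v 2.335 -1.302 -2.863
v 1.494 -0.542 -1.083
v 2.145 -1.606 -2.823
v 1.303 -0.846 -1.043
v 2.131 -1.94 -2.687
v 1.29 -1.18 -0.907
v 2.298 -2.197 -2.498
v 1.457 -1.437 -0.718
v 2.593 -2.297 -2.316
v 1.752 -1.537 -0.536
v 2.922 -2.207 -2.199
v 2.081 -1.447 -0.419
v 3.181 -1.956 -2.183
v 2.34 -1.196 -0.404
v 3.287 -1.624 -2.275
v 2.446 -0.864 -0.495
v -0.122 0.588 1.15
v 0.521 -0.021 1.065
v 1.465 0.862 1.864
v 0.822 1.472 1.95
v 0.565 0.287 0.672
v 1.509 1.17 1.471
v 0.392 0.691 0.431
v 1.336 1.574 1.23
v 0.055 1.062 0.418
v 0.999 1.945 1.217
v -0.338 1.283 0.638
v 0.606 2.166 1.437
v -0.662 1.284 1.02
v 0.282 2.167 1.82
v -0.815 1.063 1.444
v 0.129 1.946 2.244
v -0.748 0.692 1.774
v 0.196 1.575 2.574
v -0.482 0.288 1.907
v 0.462 1.171 2.706
v -0.102 -0.021 1.799
v 0.842 0.863 2.598
v 0.272 -0.136 1.485
v 1.216 0.747 2.285
v 0.749 -2.143 -0.112
v 1.213 -1.756 0.152
v 0.531 -2.937 1.432
v 0.751 -1.556 0.189
v 0.287 -1.701 0.05
v 0.094 -2.104 -0.184
v 0.284 -2.531 -0.377
v 0.747 -2.73 -0.414
v 1.21 -2.586 -0.275
v 1.404 -2.183 -0.04
v -3.763 -2.297 1.143
v -3.46 -1.872 0.604
v -3.495 -0.638 1.559
v -3.797 -1.063 2.097
v -3.787 -1.838 0.55
v -3.822 -0.605 1.504
v -4.11 -1.896 0.612
v -4.145 -0.663 1.567
v -4.364 -2.033 0.78
v -4.399 -0.8 1.735
v -4.499 -2.222 1.02
v -4.534 -0.989 1.974
v -4.488 -2.426 1.284
v -4.522 -1.193 2.238
v -4.333 -2.605 1.52
v -4.368 -1.371 2.474
v -4.065 -2.722 1.681
v -4.1 -1.488 2.636
v -3.738 -2.755 1.736
v -3.773 -1.522 2.69
v -3.415 -2.697 1.673
v -3.45 -1.464 2.628
v -3.161 -2.56 1.505
v -3.196 -1.327 2.46
v -3.026 -2.371 1.266
v -3.061 -1.138 2.22
v -3.038 -2.167 1.002
v -3.072 -0.934 1.956
v -3.192 -1.989 0.766
v -3.227 -0.755 1.72
f 2 1 5
f 2 5 3
f 3 5 6
f 3 6 4
f 5 1 7
f 5 7 6
f 6 7 8
f 6 8 4
f 7 1 9
f 7 9 8
f 8 9 10
f 8 10 4
f 9 1 11
f 9 11 10
f 10 11 12
f 10 12 4
f 11 1 13
f 11 13 12
f 12 13 14
f 12 14 4
f 13 1 15
f 13 15 14
f 14 15 16
f 14 16 4
f 15 1 17
f 15 17 16
f 16 17 18
f 16 18 4
f 17 1 19
f 17 19 18
f 18 19 20
f 18 20 4
f 19 1 21
f 19 21 20
f 20 21 22
f 20 22 4
f 21 1 23
f 21 23 22
f 22 23 24
f 22 24 4
f 23 1 2
f 23 2 24
f 24 2 3
f 24 3 4
f 26 25 29
f 26 29 27
f 27 29 30
f 27 30 28
f 29 25 31
f 29 31 30
f 30 31 32
f 30 32 28
f 31 25 33
f 31 33 32
f 32 33 34
f 32 34 28
f 33 25 35
f 33 35 34
f 34 35 36
f 34 36 28
f 35 25 37
f 35 37 36
f 36 37 38
f 36 38 28
f 37 25 39
f 37 39 38
f 38 39 40
f 38 40 28
f 39 25 41
f 39 41 40
f 40 41 42
f 40 42 28
f 41 25 43
f 41 43 42
f 42 43 44
f 42 44 28
f 43 25 45
f 43 45 44
f 44 45 46
f 44 46 28
f 45 25 47
f 45 47 46
f 46 47 48
f 46 48 28
f 47 25 26
f 47 26 48
f 48 26 27
f 48 27 28
f 50 49 52
f 50 52 51
f 52 49 53
f 52 53 51
f 53 49 54
f 53 54 51
f 54 49 55
f 54 55 51
f 55 49 56
f 55 56 51
f 56 49 57
f 56 57 51
f 57 49 58
f 57 58 51
f 58 49 50
f 58 50 51
f 60 59 63
f 60 63 61
f 61 63 64
f 61 64 62
f 63 59 65
f 63 65 64
f 64 65 66
f 64 66 62
f 65 59 67
f 65 67 66
f 66 67 68
f 66 68 62
f 67 59 69
f 67 69 68
f 68 69 70
f 68 70 62
f 69 59 71
f 69 71 70
f 70 71 72
f 70 72 62
f 71 59 73
f 71 73 72
f 72 73 74
f 72 74 62
f 73 59 75
f 73 75 74
f 74 75 76
f 74 76 62
f 75 59 77
f 75 77 76
f 76 77 78
f 76 78 62
f 77 59 79
f 77 79 78
f 78 79 80
f 78 80 62
f 79 59 81
f 79 81 80
f 80 81 82
f 80 82 62
f 81 59 83
f 81 83 82
f 82 83 84
f 82 84 62
f 83 59 85
f 83 85 84
f 84 85 86
f 84 86 62
f 85 59 87
f 85 87 86
f 86 87 88
f 86 88 62
f 87 59 60
f 87 60 88
f 88 60 61
f 88 61 62



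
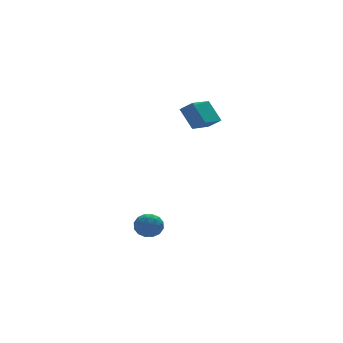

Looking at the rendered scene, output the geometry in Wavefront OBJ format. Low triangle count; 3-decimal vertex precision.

v -3.535 -1.827 -3.888
v -2.905 -1.185 -3.983
v -2.515 -2.755 -3.397
v -1.885 -2.113 -3.492
v -2.52 -2.032 -2.854
v -3.15 -1.459 -3.157
v -2.27 -2.481 -4.223
v -2.9 -1.908 -4.526
v -2.123 -1.59 -4.191
v -2.278 -1.312 -3.344
v -3.142 -2.628 -4.036
v -3.297 -2.35 -3.189
v -3.309 -1.425 -3.978
v -2.111 -2.515 -3.402
v -2.484 -2.467 -3.026
v -2.114 -2.09 -3.082
v -3.454 -1.586 -3.493
v -3.083 -1.208 -3.549
v -2.857 -1.706 -2.885
v -2.337 -2.732 -3.831
v -1.966 -2.354 -3.887
v -3.306 -1.85 -4.298
v -2.936 -1.473 -4.354
v -2.563 -2.234 -4.495
v -2.48 -1.285 -4.157
v -1.88 -1.83 -3.868
v -2.106 -2.047 -4.298
v -2.477 -1.71 -4.476
v -2.571 -1.122 -3.659
v -1.971 -1.667 -3.371
v -2.344 -1.619 -2.995
v -2.715 -1.283 -3.173
v -2.111 -1.36 -3.781
v -3.449 -2.273 -4.009
v -2.849 -2.818 -3.721
v -2.705 -2.657 -4.207
v -3.076 -2.321 -4.385
v -3.54 -2.11 -3.512
v -2.94 -2.655 -3.223
v -2.943 -2.23 -2.904
v -3.314 -1.893 -3.082
v -3.309 -2.58 -3.599
v 0.299 -1.211 3.092
v -0.047 -0.244 4.344
v 1.761 -0.238 2.744
v 1.415 0.729 3.997
v 0.825 -1.789 3.683
v 0.479 -0.822 4.936
v 2.287 -0.816 3.336
v 1.941 0.151 4.588
f 1 38 17
f 38 12 41
f 17 41 6
f 38 41 17
f 1 17 13
f 17 6 18
f 13 18 2
f 17 18 13
f 1 13 22
f 13 2 23
f 22 23 8
f 13 23 22
f 1 22 34
f 22 8 37
f 34 37 11
f 22 37 34
f 1 34 38
f 34 11 42
f 38 42 12
f 34 42 38
f 2 18 29
f 18 6 32
f 29 32 10
f 18 32 29
f 6 41 19
f 41 12 40
f 19 40 5
f 41 40 19
f 12 42 39
f 42 11 35
f 39 35 3
f 42 35 39
f 11 37 36
f 37 8 24
f 36 24 7
f 37 24 36
f 8 23 28
f 23 2 25
f 28 25 9
f 23 25 28
f 4 30 16
f 30 10 31
f 16 31 5
f 30 31 16
f 4 16 14
f 16 5 15
f 14 15 3
f 16 15 14
f 4 14 21
f 14 3 20
f 21 20 7
f 14 20 21
f 4 21 26
f 21 7 27
f 26 27 9
f 21 27 26
f 4 26 30
f 26 9 33
f 30 33 10
f 26 33 30
f 5 31 19
f 31 10 32
f 19 32 6
f 31 32 19
f 3 15 39
f 15 5 40
f 39 40 12
f 15 40 39
f 7 20 36
f 20 3 35
f 36 35 11
f 20 35 36
f 9 27 28
f 27 7 24
f 28 24 8
f 27 24 28
f 10 33 29
f 33 9 25
f 29 25 2
f 33 25 29
f 44 46 43
f 47 44 43
f 43 46 45
f 45 47 43
f 44 50 46
f 48 44 47
f 48 50 44
f 46 50 45
f 49 47 45
f 45 50 49
f 49 48 47
f 50 48 49



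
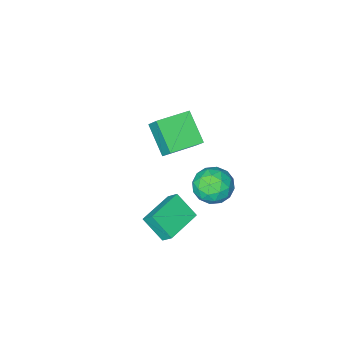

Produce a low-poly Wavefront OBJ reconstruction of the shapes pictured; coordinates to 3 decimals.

v -1.646 3.936 -0.019
v -0.984 3.722 0.879
v -2.516 2.338 0.241
v -1.854 2.124 1.139
v -2.625 2.956 1.188
v -2.088 3.943 1.028
v -1.412 2.117 0.092
v -0.875 3.104 -0.068
v -0.839 2.597 0.947
v -1.589 3.116 1.625
v -1.911 2.944 -0.505
v -2.661 3.463 0.173
v -1.239 3.969 0.407
v -2.261 2.091 0.713
v -2.715 2.58 0.742
v -2.325 2.454 1.269
v -1.888 4.099 0.495
v -1.499 3.973 1.022
v -2.463 3.523 1.204
v -2.001 2.087 0.098
v -1.612 1.961 0.625
v -1.175 3.606 -0.149
v -0.785 3.48 0.378
v -1.037 2.537 -0.084
v -0.765 3.182 0.975
v -1.276 2.243 1.128
v -1.016 2.239 0.513
v -0.7 2.82 0.418
v -1.205 3.487 1.373
v -1.716 2.548 1.526
v -2.17 3.037 1.555
v -1.854 3.617 1.461
v -1.12 2.826 1.413
v -1.784 3.512 -0.406
v -2.295 2.573 -0.253
v -1.646 2.443 -0.341
v -1.33 3.023 -0.435
v -2.224 3.817 -0.008
v -2.735 2.878 0.145
v -2.8 3.24 0.702
v -2.484 3.821 0.607
v -2.38 3.234 -0.293
v -1.058 1.744 -3.146
v -0.584 0.623 -2.062
v -1.242 2.329 -2.461
v -0.768 1.208 -1.376
v 0.888 2.472 -3.244
v 1.362 1.351 -2.159
v 0.704 3.057 -2.558
v 1.178 1.936 -1.474
v -4.529 -4.362 -1.584
v -4.516 -3.542 -0.537
v -4.378 -2.714 -2.877
v -4.366 -1.894 -1.83
v -2.534 -4.486 -1.51
v -2.522 -3.666 -0.463
v -2.384 -2.838 -2.803
v -2.371 -2.018 -1.756
f 1 38 17
f 38 12 41
f 17 41 6
f 38 41 17
f 1 17 13
f 17 6 18
f 13 18 2
f 17 18 13
f 1 13 22
f 13 2 23
f 22 23 8
f 13 23 22
f 1 22 34
f 22 8 37
f 34 37 11
f 22 37 34
f 1 34 38
f 34 11 42
f 38 42 12
f 34 42 38
f 2 18 29
f 18 6 32
f 29 32 10
f 18 32 29
f 6 41 19
f 41 12 40
f 19 40 5
f 41 40 19
f 12 42 39
f 42 11 35
f 39 35 3
f 42 35 39
f 11 37 36
f 37 8 24
f 36 24 7
f 37 24 36
f 8 23 28
f 23 2 25
f 28 25 9
f 23 25 28
f 4 30 16
f 30 10 31
f 16 31 5
f 30 31 16
f 4 16 14
f 16 5 15
f 14 15 3
f 16 15 14
f 4 14 21
f 14 3 20
f 21 20 7
f 14 20 21
f 4 21 26
f 21 7 27
f 26 27 9
f 21 27 26
f 4 26 30
f 26 9 33
f 30 33 10
f 26 33 30
f 5 31 19
f 31 10 32
f 19 32 6
f 31 32 19
f 3 15 39
f 15 5 40
f 39 40 12
f 15 40 39
f 7 20 36
f 20 3 35
f 36 35 11
f 20 35 36
f 9 27 28
f 27 7 24
f 28 24 8
f 27 24 28
f 10 33 29
f 33 9 25
f 29 25 2
f 33 25 29
f 44 46 43
f 47 44 43
f 43 46 45
f 45 47 43
f 44 50 46
f 48 44 47
f 48 50 44
f 46 50 45
f 49 47 45
f 45 50 49
f 49 48 47
f 50 48 49
f 52 54 51
f 55 52 51
f 51 54 53
f 53 55 51
f 52 58 54
f 56 52 55
f 56 58 52
f 54 58 53
f 57 55 53
f 53 58 57
f 57 56 55
f 58 56 57



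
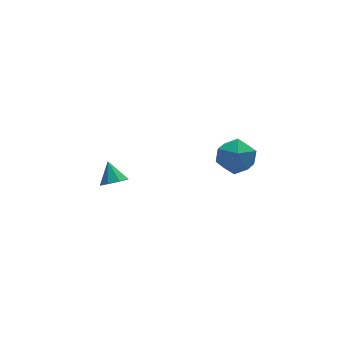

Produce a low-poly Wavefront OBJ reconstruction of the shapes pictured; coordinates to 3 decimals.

v -3.739 -3.441 -1.519
v -2.996 -3.342 -1.561
v -3.801 -2.579 -0.601
v -3.285 -2.991 -1.911
v -3.839 -2.903 -2.031
v -4.335 -3.13 -1.851
v -4.481 -3.539 -1.477
v -4.193 -3.891 -1.126
v -3.638 -3.979 -1.006
v -3.143 -3.752 -1.186
v 1.902 -2.04 -2.504
v 2.99 -1.732 -2.832
v 2.63 -3.188 -1.168
v 3.718 -2.88 -1.496
v 3.02 -2.096 -0.962
v 2.57 -1.387 -1.787
v 3.05 -3.533 -2.213
v 2.6 -2.824 -3.038
v 3.7 -2.655 -2.652
v 3.681 -1.767 -1.878
v 1.939 -3.153 -2.122
v 1.92 -2.265 -1.348
f 2 1 4
f 2 4 3
f 4 1 5
f 4 5 3
f 5 1 6
f 5 6 3
f 6 1 7
f 6 7 3
f 7 1 8
f 7 8 3
f 8 1 9
f 8 9 3
f 9 1 10
f 9 10 3
f 10 1 2
f 10 2 3
f 11 22 16
f 11 16 12
f 11 12 18
f 11 18 21
f 11 21 22
f 12 16 20
f 16 22 15
f 22 21 13
f 21 18 17
f 18 12 19
f 14 20 15
f 14 15 13
f 14 13 17
f 14 17 19
f 14 19 20
f 15 20 16
f 13 15 22
f 17 13 21
f 19 17 18
f 20 19 12



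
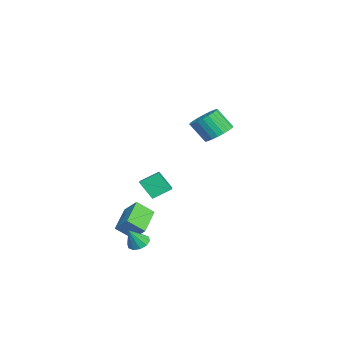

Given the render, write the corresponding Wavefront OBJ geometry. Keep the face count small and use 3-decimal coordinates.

v 2.318 -2.009 -4.429
v 2.439 -2.95 -3.662
v 0.62 -1.657 -3.728
v 0.742 -2.598 -2.961
v 2.778 -1.322 -3.659
v 2.9 -2.263 -2.892
v 1.081 -0.97 -2.958
v 1.202 -1.911 -2.191
v -3.438 -1.398 -3.69
v -3.767 -2.161 -2.588
v -3.712 -0.359 -3.052
v -4.041 -1.122 -1.95
v -1.659 -1.298 -3.09
v -1.988 -2.061 -1.988
v -1.933 -0.259 -2.452
v -2.262 -1.022 -1.35
v 3.616 -1.591 -4.125
v 4.214 -1.447 -4.334
v 4.104 -2.069 -3.055
v 4.075 -1.131 -4.129
v 3.76 -0.99 -3.922
v 3.39 -1.079 -3.793
v 3.107 -1.363 -3.791
v 3.017 -1.735 -3.916
v 3.157 -2.051 -4.121
v 3.471 -2.191 -4.328
v 3.841 -2.102 -4.457
v 4.125 -1.818 -4.459
v 0.914 2.451 2.817
v 1.332 1.765 2.389
v 1.145 0.924 3.556
v 0.726 1.609 3.983
v 1.606 1.925 2.549
v 1.419 1.084 3.715
v 1.775 2.165 2.749
v 1.588 1.323 3.915
v 1.812 2.448 2.959
v 1.625 1.607 4.126
v 1.713 2.732 3.148
v 1.526 1.891 4.314
v 1.492 2.973 3.287
v 1.305 2.132 4.453
v 1.183 3.134 3.353
v 0.996 2.293 4.52
v 0.833 3.192 3.339
v 0.646 2.351 4.505
v 0.495 3.136 3.244
v 0.308 2.295 4.411
v 0.221 2.976 3.085
v 0.034 2.135 4.251
v 0.052 2.737 2.885
v -0.135 1.895 4.051
v 0.015 2.453 2.674
v -0.172 1.612 3.841
v 0.114 2.169 2.486
v -0.073 1.328 3.652
v 0.335 1.928 2.347
v 0.148 1.087 3.513
v 0.644 1.767 2.28
v 0.457 0.926 3.447
v 0.994 1.709 2.295
v 0.807 0.868 3.461
f 2 4 1
f 5 2 1
f 1 4 3
f 3 5 1
f 2 8 4
f 6 2 5
f 6 8 2
f 4 8 3
f 7 5 3
f 3 8 7
f 7 6 5
f 8 6 7
f 10 12 9
f 13 10 9
f 9 12 11
f 11 13 9
f 10 16 12
f 14 10 13
f 14 16 10
f 12 16 11
f 15 13 11
f 11 16 15
f 15 14 13
f 16 14 15
f 18 17 20
f 18 20 19
f 20 17 21
f 20 21 19
f 21 17 22
f 21 22 19
f 22 17 23
f 22 23 19
f 23 17 24
f 23 24 19
f 24 17 25
f 24 25 19
f 25 17 26
f 25 26 19
f 26 17 27
f 26 27 19
f 27 17 28
f 27 28 19
f 28 17 18
f 28 18 19
f 30 29 33
f 30 33 31
f 31 33 34
f 31 34 32
f 33 29 35
f 33 35 34
f 34 35 36
f 34 36 32
f 35 29 37
f 35 37 36
f 36 37 38
f 36 38 32
f 37 29 39
f 37 39 38
f 38 39 40
f 38 40 32
f 39 29 41
f 39 41 40
f 40 41 42
f 40 42 32
f 41 29 43
f 41 43 42
f 42 43 44
f 42 44 32
f 43 29 45
f 43 45 44
f 44 45 46
f 44 46 32
f 45 29 47
f 45 47 46
f 46 47 48
f 46 48 32
f 47 29 49
f 47 49 48
f 48 49 50
f 48 50 32
f 49 29 51
f 49 51 50
f 50 51 52
f 50 52 32
f 51 29 53
f 51 53 52
f 52 53 54
f 52 54 32
f 53 29 55
f 53 55 54
f 54 55 56
f 54 56 32
f 55 29 57
f 55 57 56
f 56 57 58
f 56 58 32
f 57 29 59
f 57 59 58
f 58 59 60
f 58 60 32
f 59 29 61
f 59 61 60
f 60 61 62
f 60 62 32
f 61 29 30
f 61 30 62
f 62 30 31
f 62 31 32



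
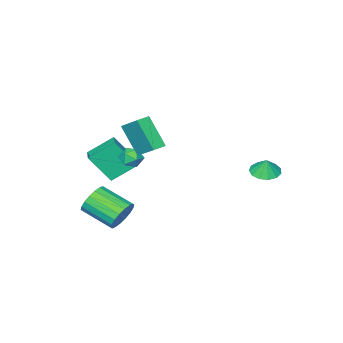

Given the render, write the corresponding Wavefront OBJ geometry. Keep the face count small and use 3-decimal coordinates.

v -3.202 3.442 -0.308
v -2.318 3.299 -0.406
v -3.058 3.658 0.668
v -2.395 3.791 -0.504
v -2.728 4.172 -0.539
v -3.212 4.321 -0.501
v -3.692 4.191 -0.402
v -4.016 3.823 -0.273
v -4.082 3.334 -0.155
v -3.868 2.88 -0.086
v -3.443 2.604 -0.087
v -2.941 2.594 -0.158
v -2.522 2.853 -0.277
v 2.193 -0.46 1.103
v 2.908 -0.303 1.295
v 2.492 -1.637 0.945
v 3.207 -1.48 1.137
v 2.659 -1.447 1.658
v 2.474 -0.719 1.756
v 2.926 -1.221 0.484
v 2.741 -0.493 0.582
v 3.361 -0.774 0.913
v 3.196 -0.913 1.638
v 2.204 -1.027 0.602
v 2.039 -1.166 1.327
v 0.515 -3.07 -0.747
v 1.355 -4.051 0.984
v 1.204 -2.167 -0.57
v 2.044 -3.148 1.162
v 1.816 -3.852 -1.822
v 2.656 -4.833 -0.09
v 2.505 -2.949 -1.644
v 3.345 -3.93 0.087
v 1.862 -1.776 3.259
v 1.964 -0.333 4.314
v 1.828 -0.476 1.484
v 1.93 0.967 2.539
v 2.69 -1.807 3.221
v 2.792 -0.364 4.276
v 2.656 -0.507 1.446
v 2.758 0.936 2.501
v 2.626 -1.87 -3.997
v 3.24 -2.047 -4.83
v 3.828 -3.928 -3.996
v 3.214 -3.75 -3.163
v 3.527 -1.826 -4.534
v 4.115 -3.707 -3.7
v 3.635 -1.614 -4.132
v 4.223 -3.495 -3.298
v 3.544 -1.452 -3.704
v 4.132 -3.333 -2.869
v 3.27 -1.373 -3.333
v 3.858 -3.254 -2.499
v 2.869 -1.393 -3.094
v 3.457 -3.274 -2.26
v 2.42 -1.507 -3.034
v 3.008 -3.387 -2.199
v 2.012 -1.692 -3.164
v 2.6 -3.573 -2.33
v 1.725 -1.913 -3.46
v 2.313 -3.794 -2.626
v 1.617 -2.125 -3.862
v 2.205 -4.006 -3.028
v 1.708 -2.287 -4.291
v 2.296 -4.168 -3.456
v 1.982 -2.366 -4.661
v 2.57 -4.247 -3.827
v 2.383 -2.346 -4.9
v 2.971 -4.227 -4.066
v 2.832 -2.233 -4.961
v 3.42 -4.113 -4.126
f 2 1 4
f 2 4 3
f 4 1 5
f 4 5 3
f 5 1 6
f 5 6 3
f 6 1 7
f 6 7 3
f 7 1 8
f 7 8 3
f 8 1 9
f 8 9 3
f 9 1 10
f 9 10 3
f 10 1 11
f 10 11 3
f 11 1 12
f 11 12 3
f 12 1 13
f 12 13 3
f 13 1 2
f 13 2 3
f 14 25 19
f 14 19 15
f 14 15 21
f 14 21 24
f 14 24 25
f 15 19 23
f 19 25 18
f 25 24 16
f 24 21 20
f 21 15 22
f 17 23 18
f 17 18 16
f 17 16 20
f 17 20 22
f 17 22 23
f 18 23 19
f 16 18 25
f 20 16 24
f 22 20 21
f 23 22 15
f 27 29 26
f 30 27 26
f 26 29 28
f 28 30 26
f 27 33 29
f 31 27 30
f 31 33 27
f 29 33 28
f 32 30 28
f 28 33 32
f 32 31 30
f 33 31 32
f 35 37 34
f 38 35 34
f 34 37 36
f 36 38 34
f 35 41 37
f 39 35 38
f 39 41 35
f 37 41 36
f 40 38 36
f 36 41 40
f 40 39 38
f 41 39 40
f 43 42 46
f 43 46 44
f 44 46 47
f 44 47 45
f 46 42 48
f 46 48 47
f 47 48 49
f 47 49 45
f 48 42 50
f 48 50 49
f 49 50 51
f 49 51 45
f 50 42 52
f 50 52 51
f 51 52 53
f 51 53 45
f 52 42 54
f 52 54 53
f 53 54 55
f 53 55 45
f 54 42 56
f 54 56 55
f 55 56 57
f 55 57 45
f 56 42 58
f 56 58 57
f 57 58 59
f 57 59 45
f 58 42 60
f 58 60 59
f 59 60 61
f 59 61 45
f 60 42 62
f 60 62 61
f 61 62 63
f 61 63 45
f 62 42 64
f 62 64 63
f 63 64 65
f 63 65 45
f 64 42 66
f 64 66 65
f 65 66 67
f 65 67 45
f 66 42 68
f 66 68 67
f 67 68 69
f 67 69 45
f 68 42 70
f 68 70 69
f 69 70 71
f 69 71 45
f 70 42 43
f 70 43 71
f 71 43 44
f 71 44 45



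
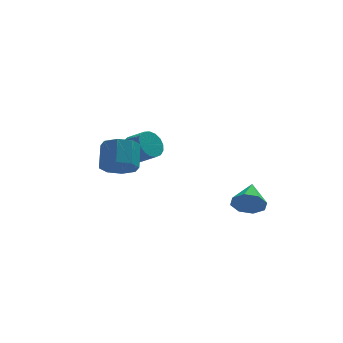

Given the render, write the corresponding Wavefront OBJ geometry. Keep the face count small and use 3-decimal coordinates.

v 3.668 0.546 -3.499
v 4.008 0.105 -2.858
v 4.132 1.834 -2.861
v 4.428 0.197 -3.346
v 4.402 0.493 -3.925
v 3.947 0.821 -4.254
v 3.328 0.988 -4.141
v 2.909 0.896 -3.653
v 2.934 0.6 -3.074
v 3.39 0.272 -2.745
v -0.843 4.128 -1.215
v -0.321 4.717 -1.148
v 0.326 4.081 -0.599
v -0.197 3.492 -0.665
v -0.541 4.756 -0.843
v 0.106 4.121 -0.294
v -0.83 4.652 -0.624
v -0.184 4.016 -0.074
v -1.123 4.427 -0.539
v -0.476 3.792 0.01
v -1.351 4.134 -0.609
v -0.704 3.499 -0.06
v -1.463 3.84 -0.818
v -0.816 3.204 -0.269
v -1.433 3.611 -1.118
v -0.787 2.976 -0.569
v -1.268 3.501 -1.44
v -0.622 2.865 -0.891
v -1.006 3.534 -1.71
v -0.359 2.899 -1.161
v -0.706 3.704 -1.867
v -0.06 3.068 -1.318
v -0.438 3.97 -1.874
v 0.209 3.335 -1.325
v -0.263 4.273 -1.73
v 0.384 3.637 -1.181
v -0.22 4.542 -1.468
v 0.426 3.907 -0.919
v -2.251 -0.058 -0.495
v -1.503 0.174 -0.896
v -1.28 1.13 0.074
v -2.029 0.898 0.475
v -2.034 0.524 -1.118
v -1.811 1.48 -0.149
v -2.692 0.532 -0.976
v -2.47 1.489 -0.006
v -3.092 0.195 -0.551
v -2.869 1.151 0.418
v -3 -0.29 -0.094
v -2.777 0.666 0.876
v -2.469 -0.64 0.129
v -2.246 0.316 1.098
v -1.81 -0.649 -0.014
v -1.588 0.308 0.956
v -1.411 -0.311 -0.438
v -1.188 0.645 0.531
f 2 1 4
f 2 4 3
f 4 1 5
f 4 5 3
f 5 1 6
f 5 6 3
f 6 1 7
f 6 7 3
f 7 1 8
f 7 8 3
f 8 1 9
f 8 9 3
f 9 1 10
f 9 10 3
f 10 1 2
f 10 2 3
f 12 11 15
f 12 15 13
f 13 15 16
f 13 16 14
f 15 11 17
f 15 17 16
f 16 17 18
f 16 18 14
f 17 11 19
f 17 19 18
f 18 19 20
f 18 20 14
f 19 11 21
f 19 21 20
f 20 21 22
f 20 22 14
f 21 11 23
f 21 23 22
f 22 23 24
f 22 24 14
f 23 11 25
f 23 25 24
f 24 25 26
f 24 26 14
f 25 11 27
f 25 27 26
f 26 27 28
f 26 28 14
f 27 11 29
f 27 29 28
f 28 29 30
f 28 30 14
f 29 11 31
f 29 31 30
f 30 31 32
f 30 32 14
f 31 11 33
f 31 33 32
f 32 33 34
f 32 34 14
f 33 11 35
f 33 35 34
f 34 35 36
f 34 36 14
f 35 11 37
f 35 37 36
f 36 37 38
f 36 38 14
f 37 11 12
f 37 12 38
f 38 12 13
f 38 13 14
f 40 39 43
f 40 43 41
f 41 43 44
f 41 44 42
f 43 39 45
f 43 45 44
f 44 45 46
f 44 46 42
f 45 39 47
f 45 47 46
f 46 47 48
f 46 48 42
f 47 39 49
f 47 49 48
f 48 49 50
f 48 50 42
f 49 39 51
f 49 51 50
f 50 51 52
f 50 52 42
f 51 39 53
f 51 53 52
f 52 53 54
f 52 54 42
f 53 39 55
f 53 55 54
f 54 55 56
f 54 56 42
f 55 39 40
f 55 40 56
f 56 40 41
f 56 41 42



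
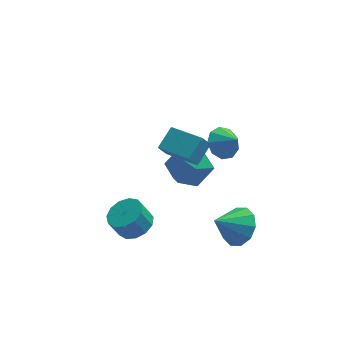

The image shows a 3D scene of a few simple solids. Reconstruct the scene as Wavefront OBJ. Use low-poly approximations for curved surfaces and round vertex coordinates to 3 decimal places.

v -1.672 -1.259 -1.054
v -1.044 -0.715 -0.738
v -1.519 -0.716 0.21
v -2.148 -1.261 -0.106
v -1.407 -0.421 -0.92
v -1.882 -0.422 0.028
v -1.855 -0.393 -1.144
v -2.33 -0.394 -0.196
v -2.244 -0.64 -1.34
v -2.72 -0.642 -0.392
v -2.453 -1.084 -1.445
v -2.928 -1.086 -0.497
v -2.413 -1.584 -1.426
v -2.888 -1.585 -0.478
v -2.138 -1.98 -1.288
v -2.614 -1.982 -0.341
v -1.716 -2.148 -1.077
v -2.191 -2.149 -0.129
v -1.279 -2.033 -0.858
v -1.755 -2.035 0.09
v -0.968 -1.673 -0.701
v -1.443 -1.674 0.247
v -0.88 -1.181 -0.656
v -1.355 -1.183 0.291
v 0.046 4.3 -2.616
v 0.901 4.982 -2.007
v 1.459 2.918 -3.053
v 2.314 3.6 -2.444
v 1.4 3.03 -1.808
v 0.526 3.884 -1.538
v 1.834 4.016 -3.522
v 0.96 4.87 -3.252
v 2.006 4.806 -2.567
v 1.738 4.196 -1.508
v 0.622 3.704 -3.552
v 0.354 3.094 -2.493
v 0.804 0.211 2.039
v 1.472 1.061 2.647
v -0.465 1.464 1.678
v 0.203 2.315 2.285
v 1.197 0.405 1.335
v 1.865 1.256 1.942
v -0.072 1.659 0.973
v 0.596 2.509 1.581
v 2.923 -0.911 -2.09
v 3.605 -0.865 -1.307
v 1.777 -1.289 -1.07
v 3.348 -0.281 -1.38
v 2.928 0.062 -1.725
v 2.506 0.034 -2.209
v 2.243 -0.355 -2.648
v 2.24 -0.957 -2.874
v 2.498 -1.541 -2.8
v 2.918 -1.885 -2.456
v 3.34 -1.857 -1.972
v 3.602 -1.467 -1.533
v 2.279 0.106 3.193
v 2.636 -0.37 2.6
v 2.821 -0.426 3.947
v 2.958 0.096 2.698
v 2.962 0.567 3.028
v 2.647 0.822 3.435
v 2.16 0.742 3.729
v 1.728 0.365 3.772
v 1.555 -0.133 3.545
v 1.72 -0.519 3.153
v 2.147 -0.613 2.78
f 2 1 5
f 2 5 3
f 3 5 6
f 3 6 4
f 5 1 7
f 5 7 6
f 6 7 8
f 6 8 4
f 7 1 9
f 7 9 8
f 8 9 10
f 8 10 4
f 9 1 11
f 9 11 10
f 10 11 12
f 10 12 4
f 11 1 13
f 11 13 12
f 12 13 14
f 12 14 4
f 13 1 15
f 13 15 14
f 14 15 16
f 14 16 4
f 15 1 17
f 15 17 16
f 16 17 18
f 16 18 4
f 17 1 19
f 17 19 18
f 18 19 20
f 18 20 4
f 19 1 21
f 19 21 20
f 20 21 22
f 20 22 4
f 21 1 23
f 21 23 22
f 22 23 24
f 22 24 4
f 23 1 2
f 23 2 24
f 24 2 3
f 24 3 4
f 25 36 30
f 25 30 26
f 25 26 32
f 25 32 35
f 25 35 36
f 26 30 34
f 30 36 29
f 36 35 27
f 35 32 31
f 32 26 33
f 28 34 29
f 28 29 27
f 28 27 31
f 28 31 33
f 28 33 34
f 29 34 30
f 27 29 36
f 31 27 35
f 33 31 32
f 34 33 26
f 38 40 37
f 41 38 37
f 37 40 39
f 39 41 37
f 38 44 40
f 42 38 41
f 42 44 38
f 40 44 39
f 43 41 39
f 39 44 43
f 43 42 41
f 44 42 43
f 46 45 48
f 46 48 47
f 48 45 49
f 48 49 47
f 49 45 50
f 49 50 47
f 50 45 51
f 50 51 47
f 51 45 52
f 51 52 47
f 52 45 53
f 52 53 47
f 53 45 54
f 53 54 47
f 54 45 55
f 54 55 47
f 55 45 56
f 55 56 47
f 56 45 46
f 56 46 47
f 58 57 60
f 58 60 59
f 60 57 61
f 60 61 59
f 61 57 62
f 61 62 59
f 62 57 63
f 62 63 59
f 63 57 64
f 63 64 59
f 64 57 65
f 64 65 59
f 65 57 66
f 65 66 59
f 66 57 67
f 66 67 59
f 67 57 58
f 67 58 59

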